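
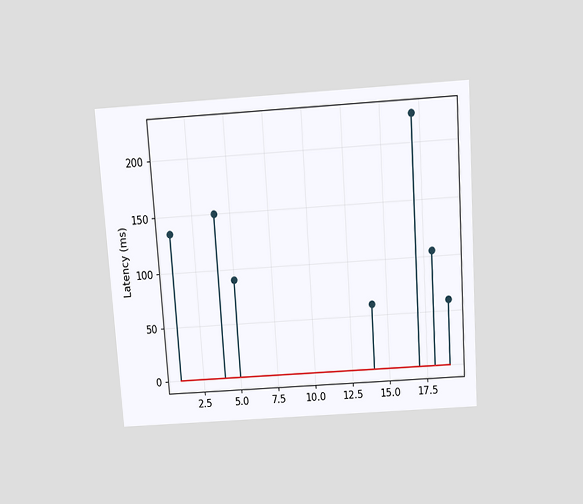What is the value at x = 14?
60ms

The chart is tilted about 4° counter-clockwise and viewed slightly from above. The stem at x=14 reaches 60ms.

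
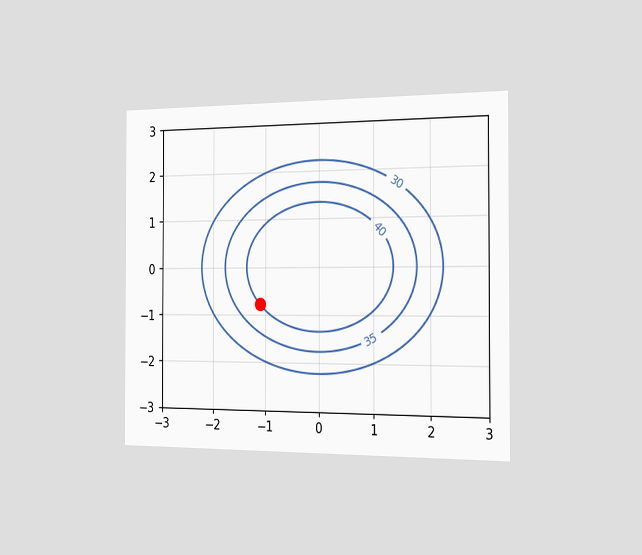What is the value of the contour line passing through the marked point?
40

The chart is viewed slightly from the right. The marked point sits on the contour labelled 40.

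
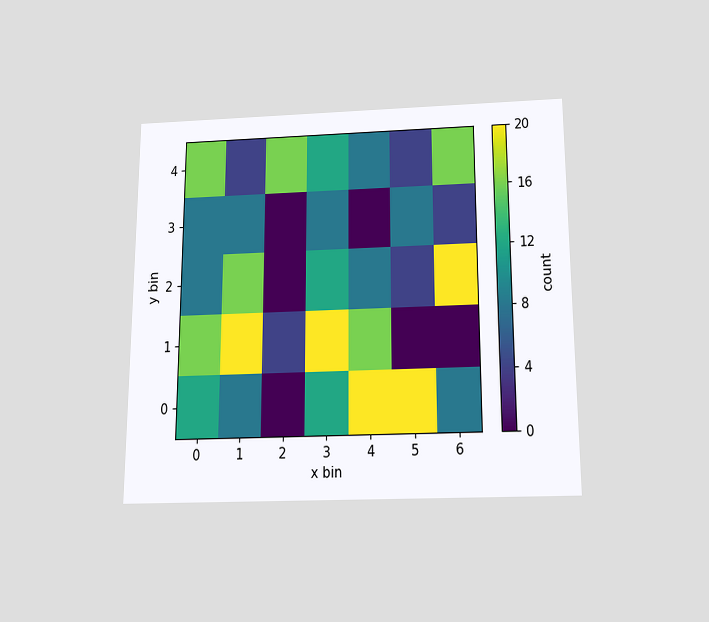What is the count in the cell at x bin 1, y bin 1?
The chart is viewed slightly from below. Matching the cell (1, 1) against the colorbar gives 20.

20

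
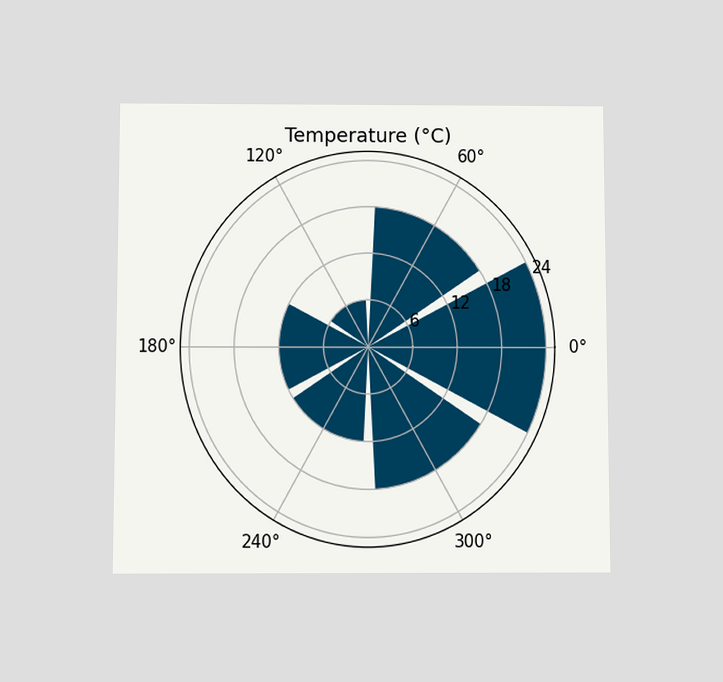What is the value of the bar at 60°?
The chart is viewed slightly from below. The bar at 60° reaches 18°C on the radial axis.

18°C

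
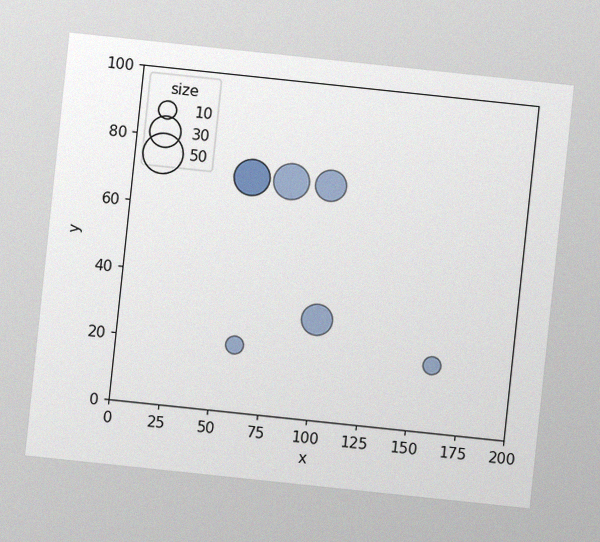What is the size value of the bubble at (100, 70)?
The chart is tilted about 6° clockwise, with some photo noise. Matching the bubble at (100, 70) against the size legend gives 30.

30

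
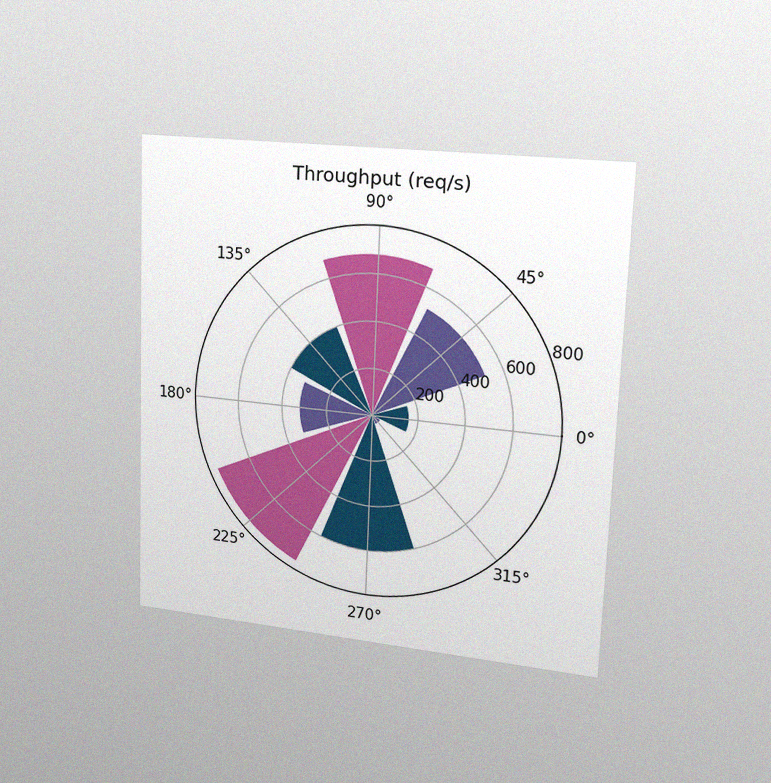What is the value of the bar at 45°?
The chart is tilted about 2° clockwise and viewed slightly from the right, with some photo noise. The bar at 45° reaches 520req/s on the radial axis.

520req/s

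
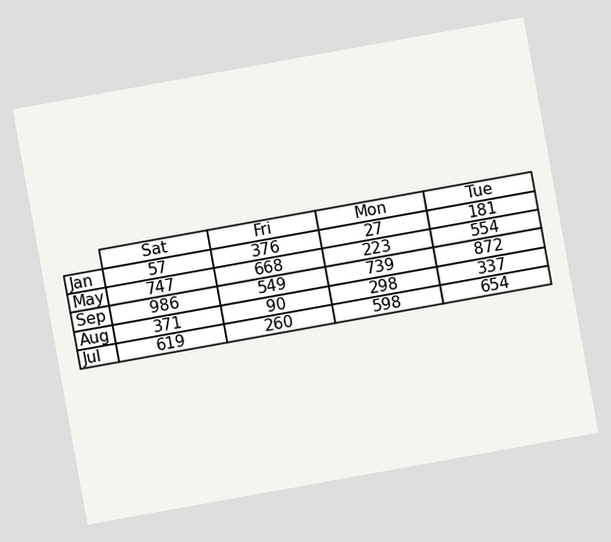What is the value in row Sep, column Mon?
The chart is tilted about 10° counter-clockwise. The (Sep, Mon) cell reads 739.

739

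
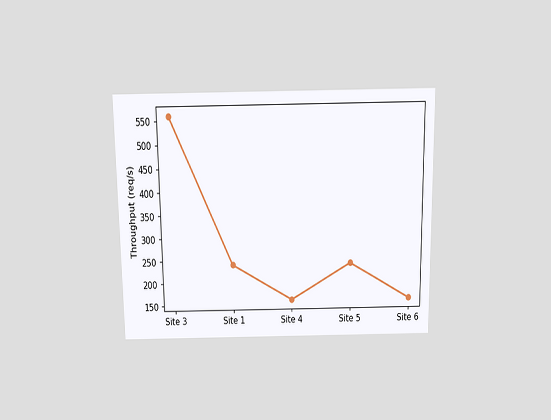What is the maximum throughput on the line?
The chart is viewed slightly from above. The highest point is at Site 3, and reading across to the y-axis gives 560req/s.

560req/s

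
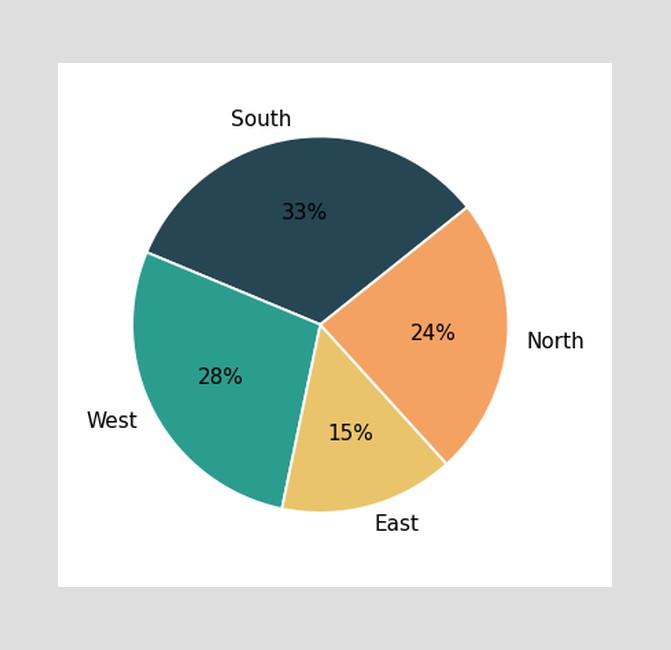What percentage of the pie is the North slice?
The North slice takes up 24% of the pie.

24%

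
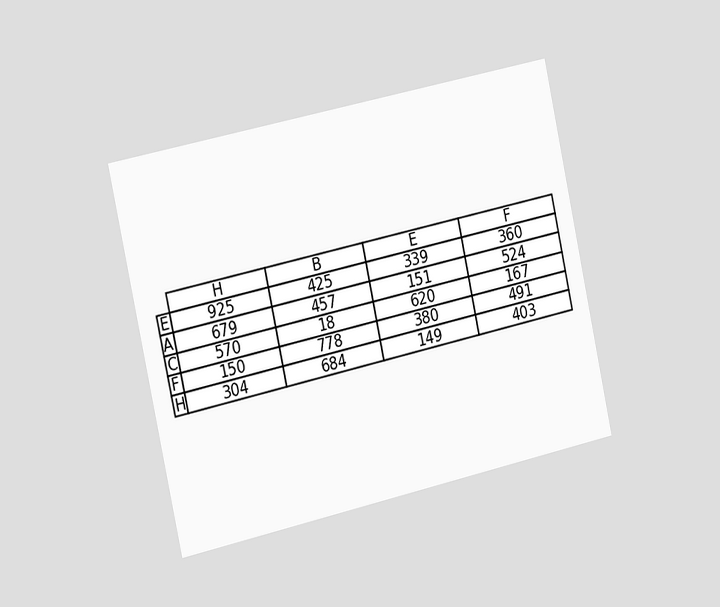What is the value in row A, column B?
457

The chart is tilted about 12° counter-clockwise and viewed slightly from the left. The (A, B) cell reads 457.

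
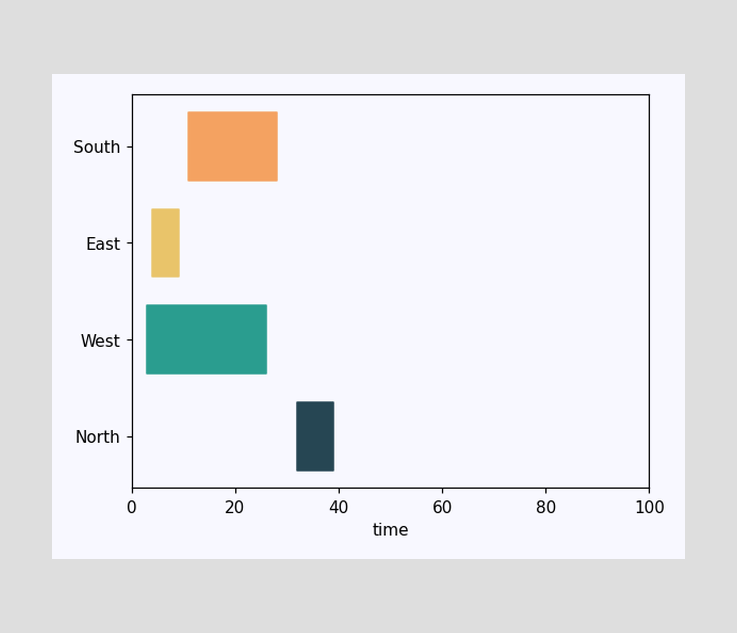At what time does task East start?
The East bar begins at t=4.

4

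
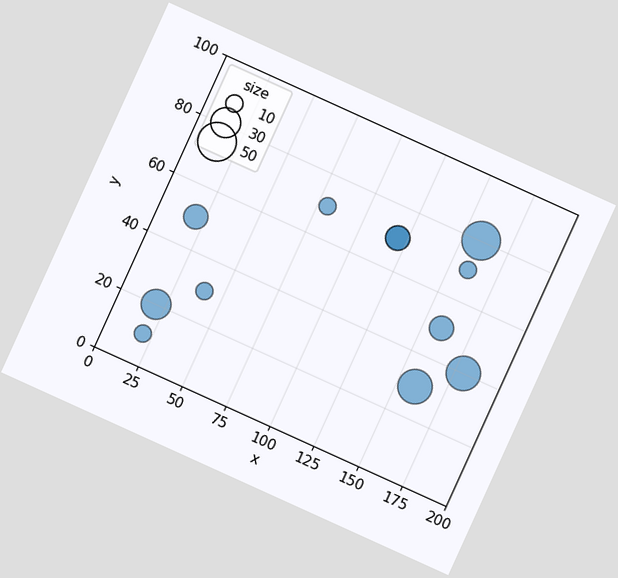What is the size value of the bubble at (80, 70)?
The chart is tilted about 24° clockwise. Matching the bubble at (80, 70) against the size legend gives 10.

10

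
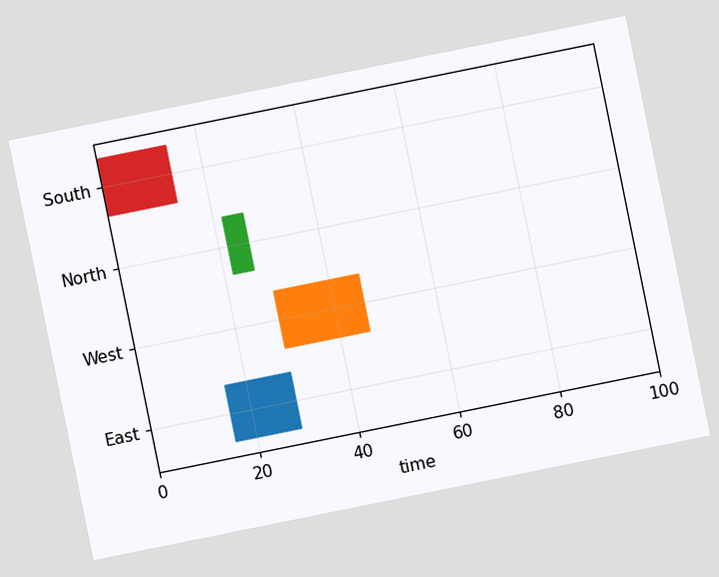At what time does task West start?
29

The chart is tilted about 11° counter-clockwise. The West bar begins at t=29.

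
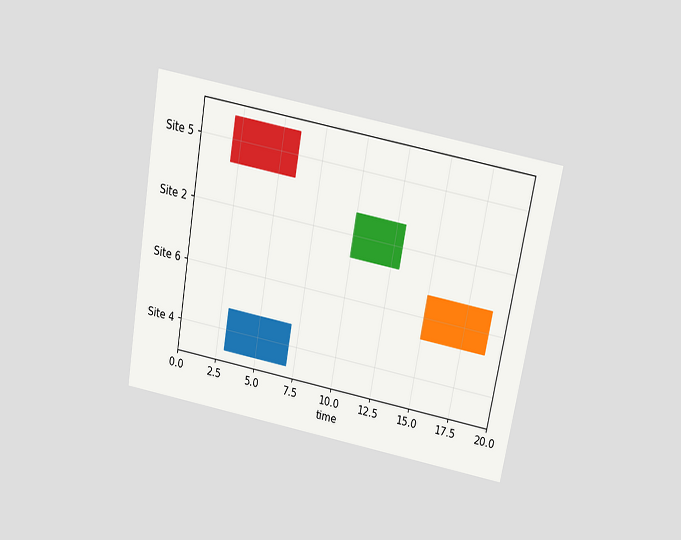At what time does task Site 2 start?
The chart is tilted about 10° clockwise and viewed slightly from above. The Site 2 bar begins at t=10.

10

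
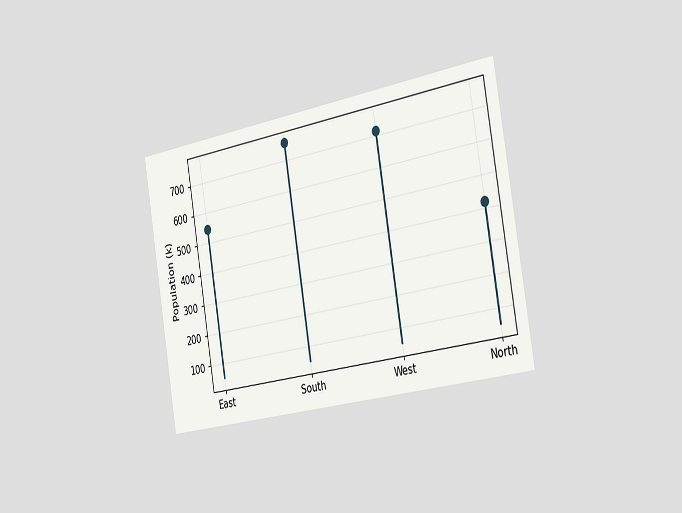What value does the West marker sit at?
The chart is tilted about 10° counter-clockwise and viewed slightly from the right. The West marker sits at 714k.

714k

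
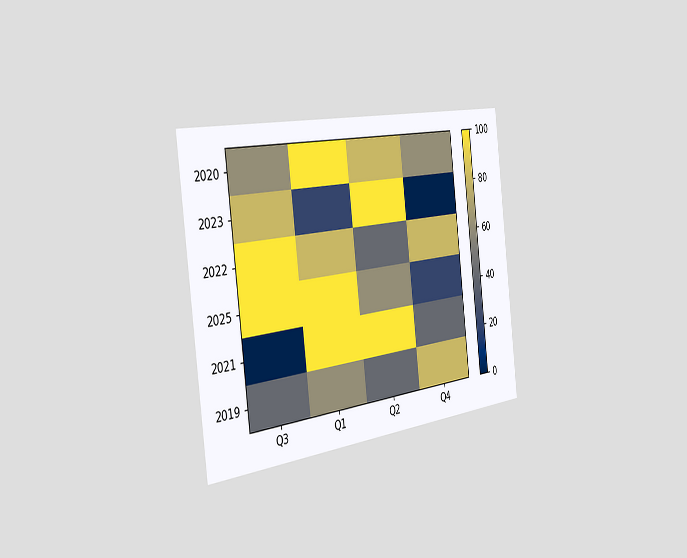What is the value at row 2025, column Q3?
The chart is tilted about 7° counter-clockwise and viewed slightly from the left. Matching cell (2025, Q3) against the colorbar gives 100.

100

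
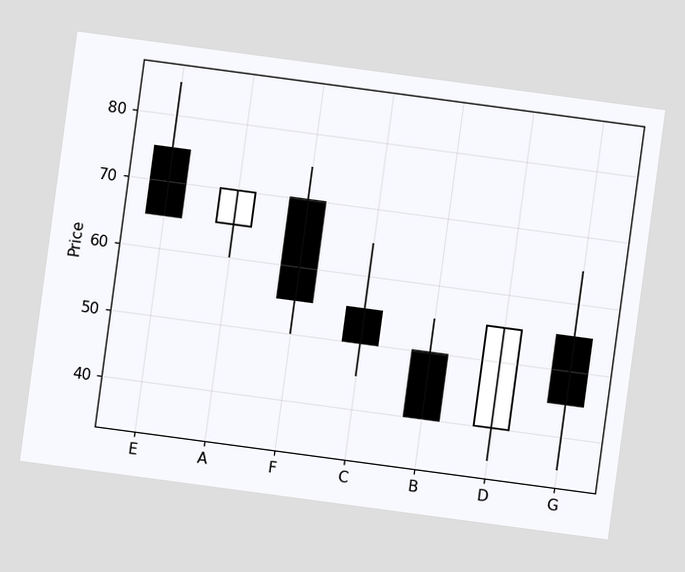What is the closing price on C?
The chart is tilted about 8° clockwise. The C candle closes at 50.

50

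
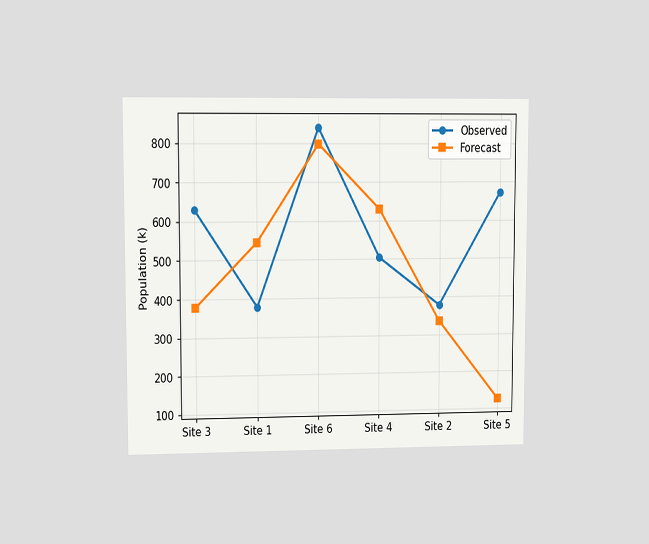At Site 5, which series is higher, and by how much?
The chart is viewed at a slight angle. At Site 5, Observed sits above the other line by 546k.

Observed, by 546k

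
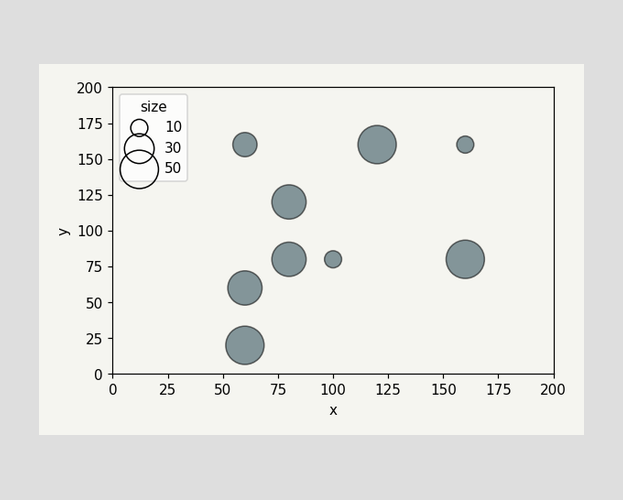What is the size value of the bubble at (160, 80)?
Matching the bubble at (160, 80) against the size legend gives 50.

50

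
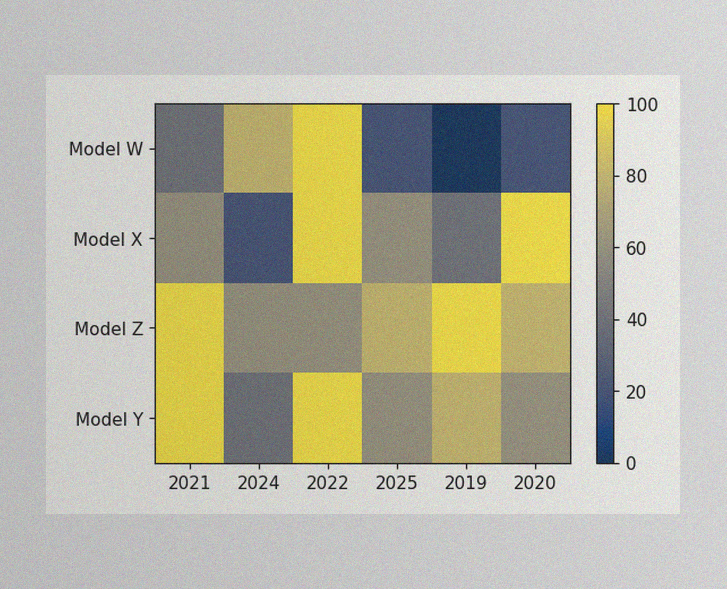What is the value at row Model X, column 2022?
The image has some photo noise and uneven lighting. Matching cell (Model X, 2022) against the colorbar gives 100.

100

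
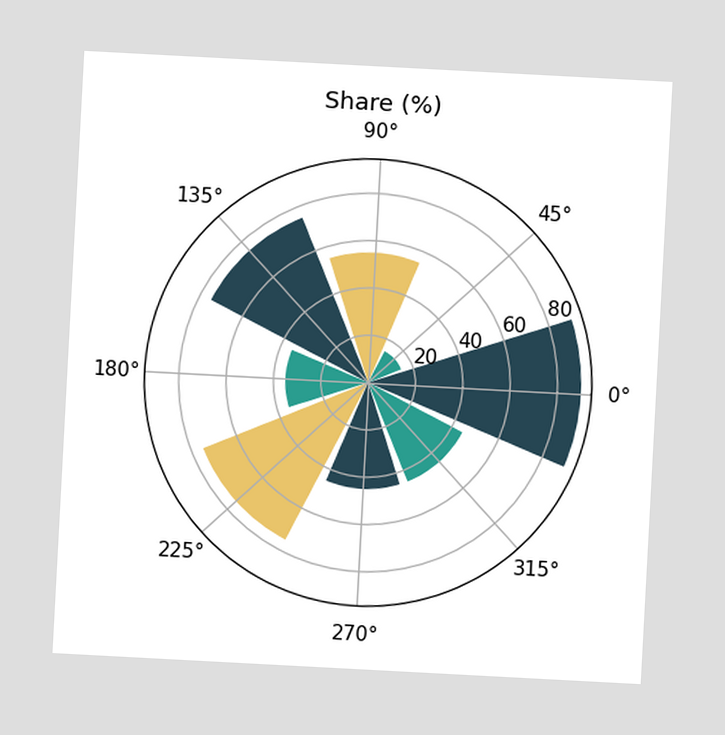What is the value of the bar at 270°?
The chart is tilted about 3° clockwise. The bar at 270° reaches 45% on the radial axis.

45%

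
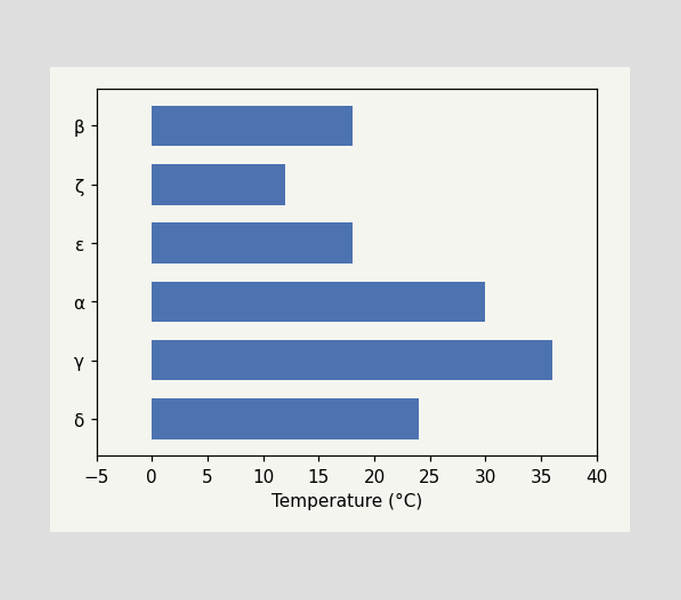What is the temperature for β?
Reading along the chart's x-axis, the β bar reaches 18°C.

18°C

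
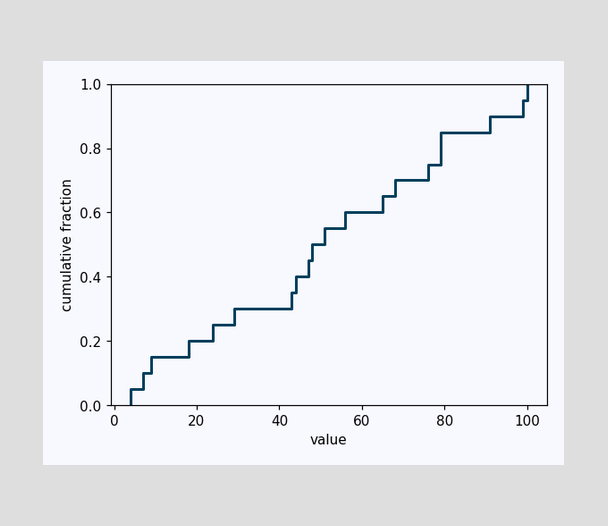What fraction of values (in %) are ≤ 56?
At x=56 the ECDF step is at 60%.

60%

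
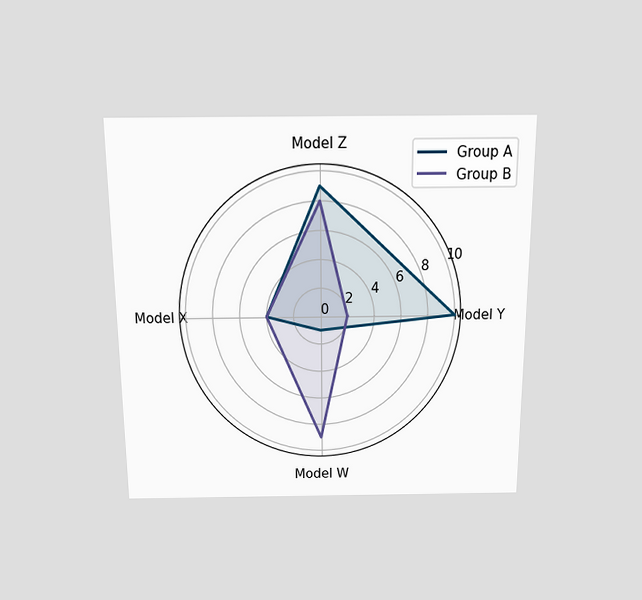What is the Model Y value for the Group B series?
2

The chart is viewed slightly from above. On the Model Y axis, Group B reaches 2.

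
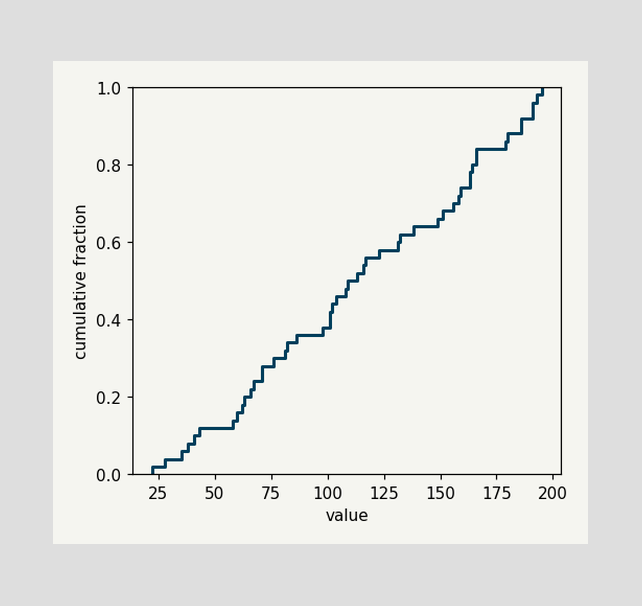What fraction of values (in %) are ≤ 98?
38%

At x=98 the ECDF step is at 38%.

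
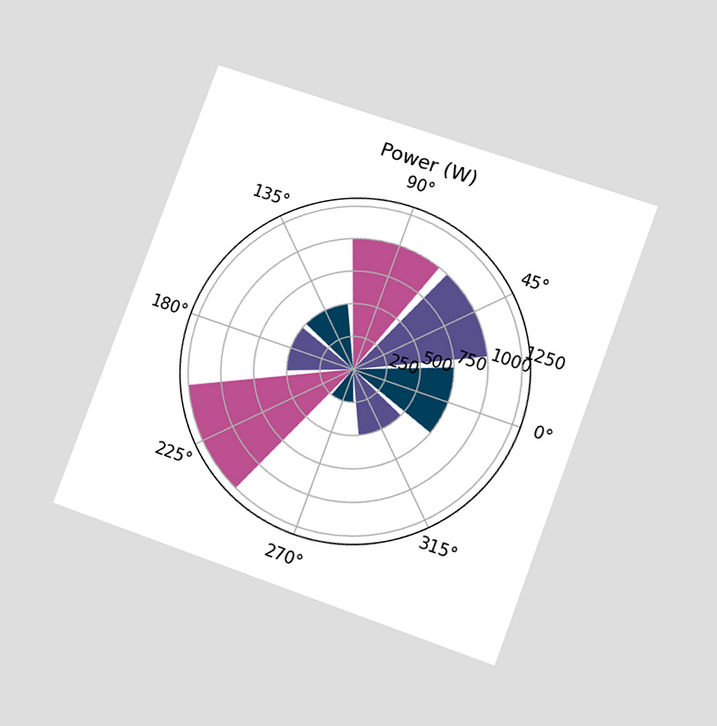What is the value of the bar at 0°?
750W

The chart is tilted about 20° clockwise and viewed at a slight angle. The bar at 0° reaches 750W on the radial axis.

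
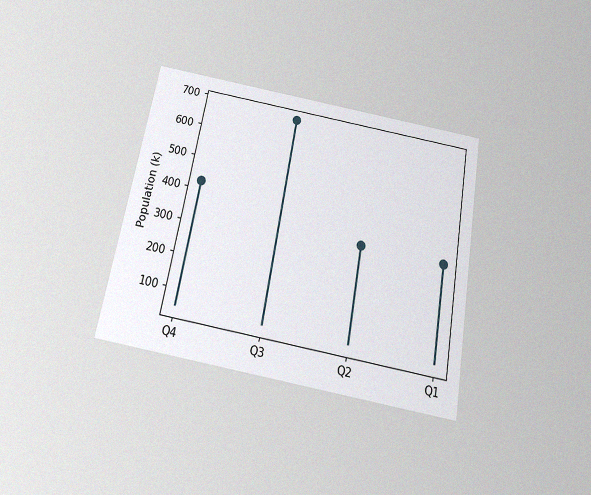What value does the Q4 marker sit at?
425k

The chart is tilted about 10° clockwise and viewed slightly from below, with some photo noise. The Q4 marker sits at 425k.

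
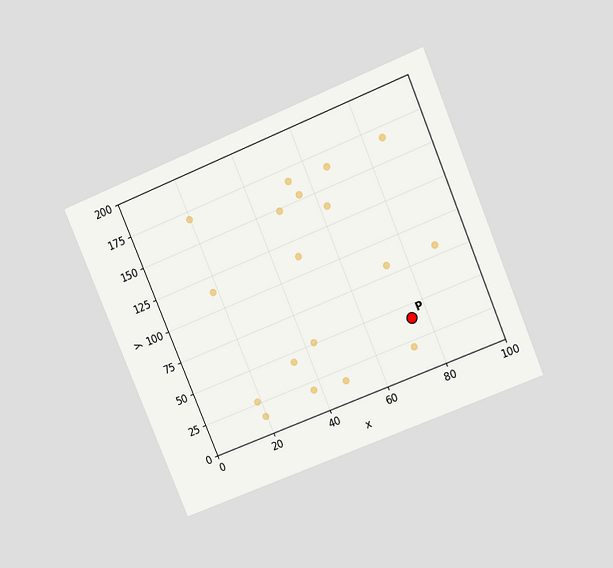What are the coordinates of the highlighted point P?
The chart is tilted about 23° counter-clockwise and viewed slightly from above. Following the gridlines from P to each axis, P sits at (75, 40).

(75, 40)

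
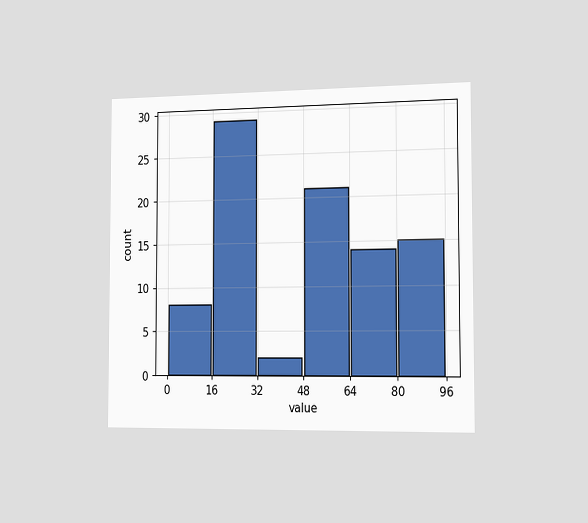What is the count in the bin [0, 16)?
8

The chart is viewed slightly from the right. The [0, 16) bin has height 8.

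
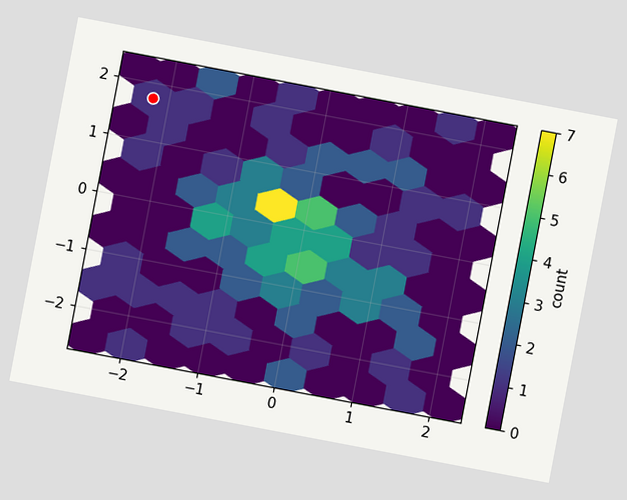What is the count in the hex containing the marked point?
1

The chart is tilted about 11° clockwise. The marked hex reads 1 on the colorbar.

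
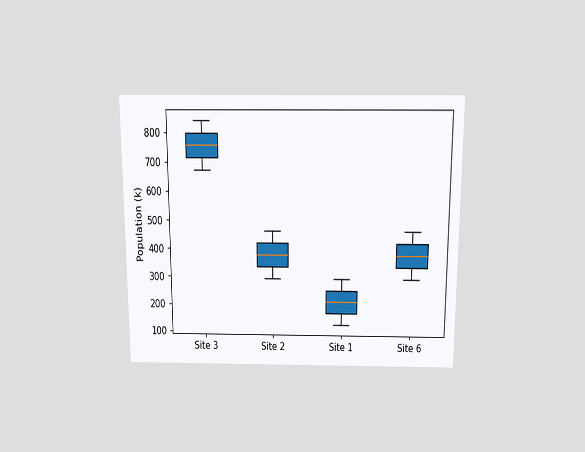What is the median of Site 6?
378k

The chart is viewed slightly from above. The median line in the Site 6 box sits at 378k.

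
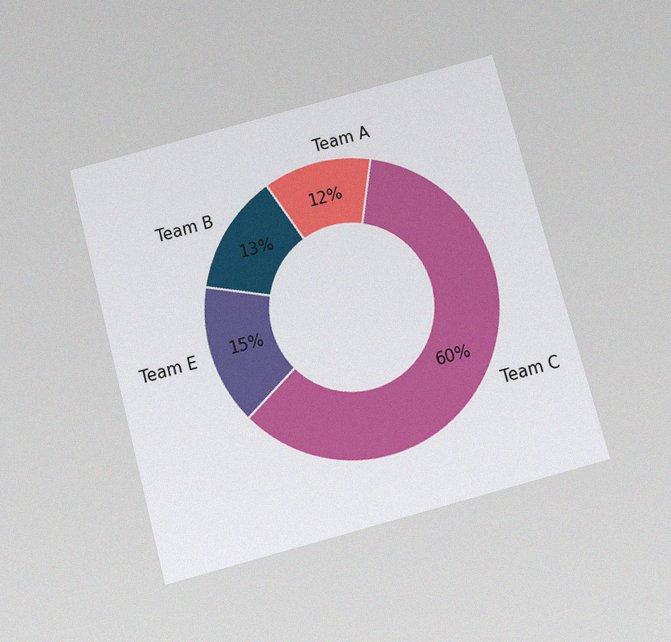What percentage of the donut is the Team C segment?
60%

The chart is tilted about 15° counter-clockwise and viewed slightly from below, with some photo noise. The Team C segment takes up 60% of the ring.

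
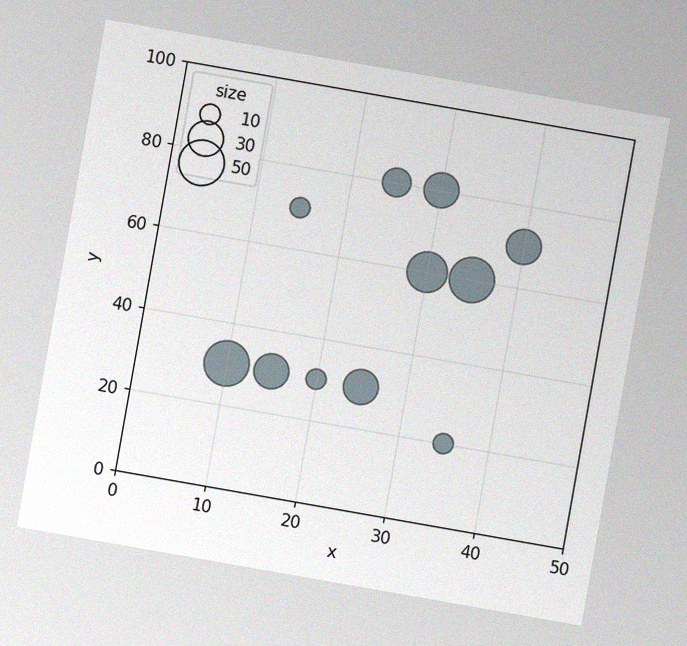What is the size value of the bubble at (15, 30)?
30

The chart is tilted about 10° clockwise, with some photo noise. Matching the bubble at (15, 30) against the size legend gives 30.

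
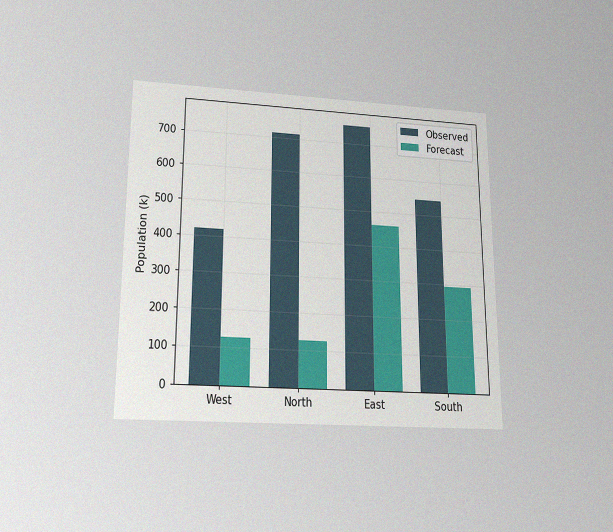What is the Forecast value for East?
The chart is viewed slightly from below, with some photo noise. The Forecast bar at East reaches 462k on the y-axis.

462k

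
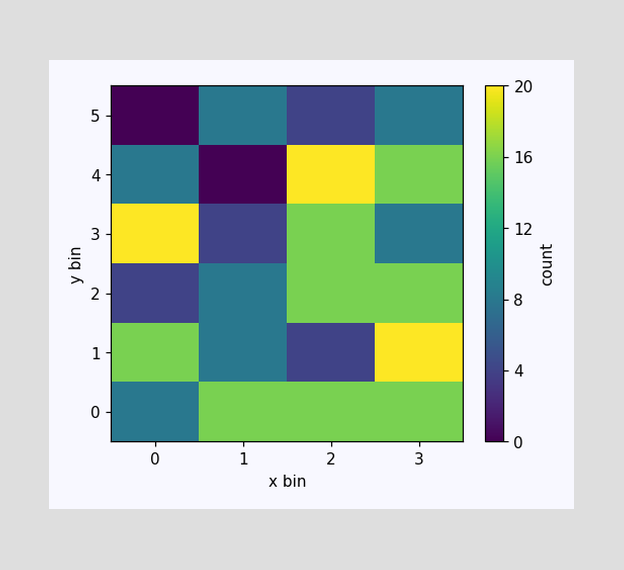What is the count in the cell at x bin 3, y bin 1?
20

Matching the cell (3, 1) against the colorbar gives 20.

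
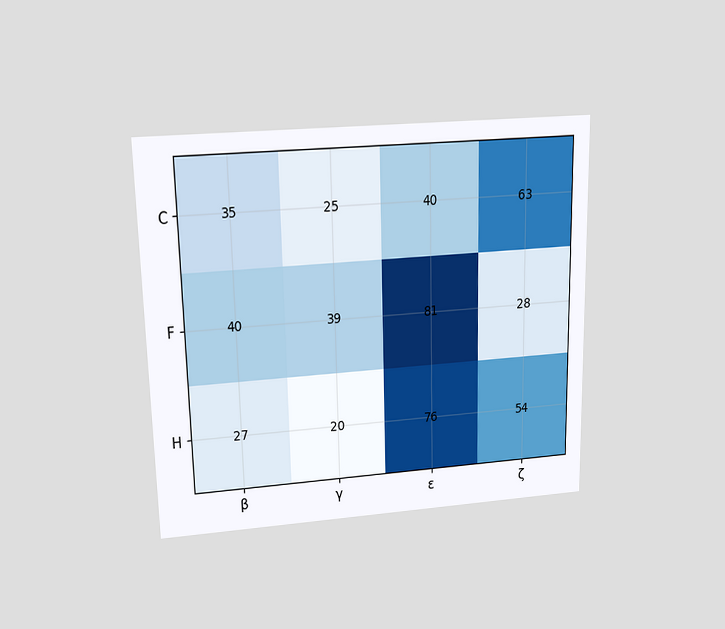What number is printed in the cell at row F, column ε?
The chart is viewed slightly from above. The (F, ε) cell reads 81.

81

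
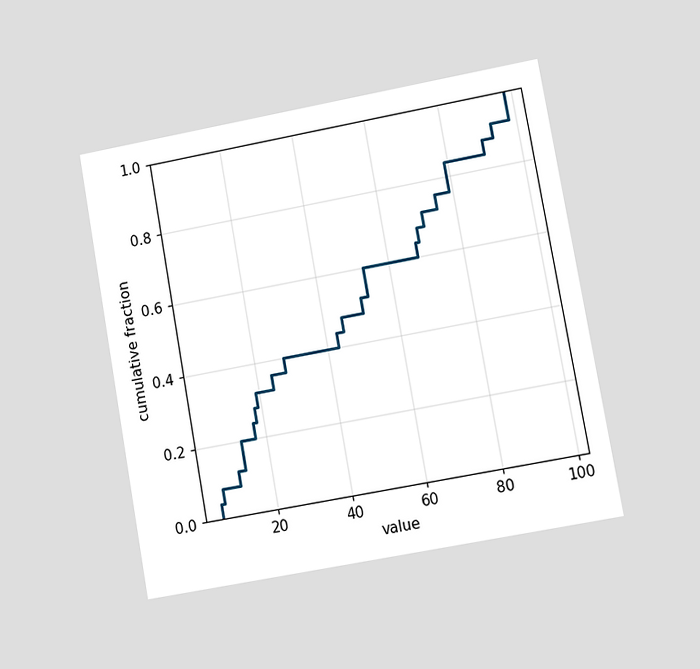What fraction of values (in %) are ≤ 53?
60%

The chart is tilted about 10° counter-clockwise and viewed at a slight angle. At x=53 the ECDF step is at 60%.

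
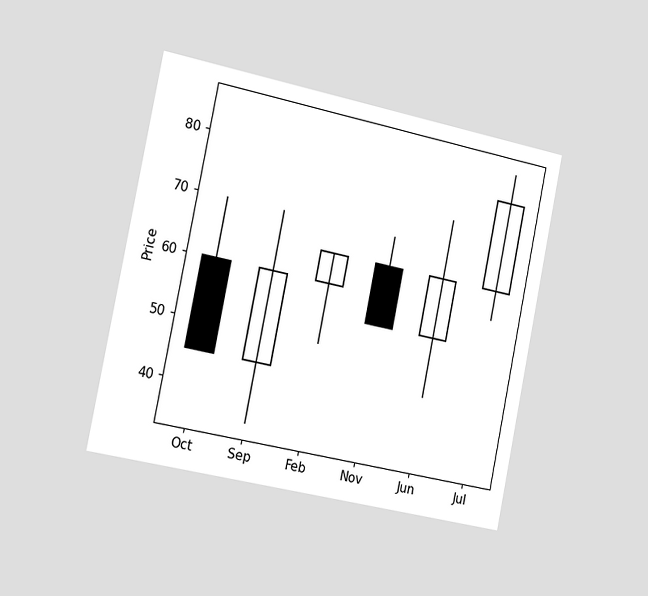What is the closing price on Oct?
The chart is tilted about 11° clockwise and viewed slightly from the left. The Oct candle closes at 45.

45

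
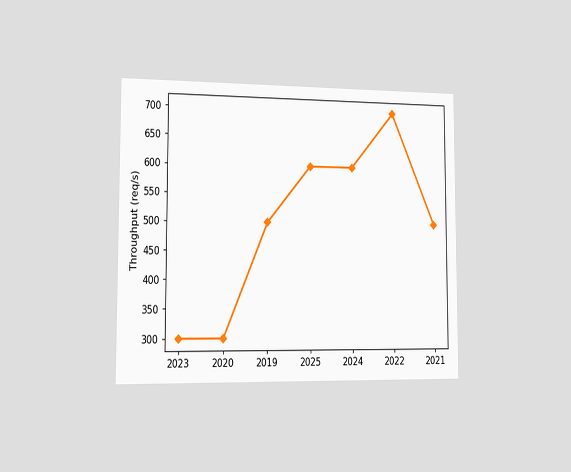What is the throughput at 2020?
300req/s

The chart is viewed slightly from the left. At 2020, the line is at 300req/s.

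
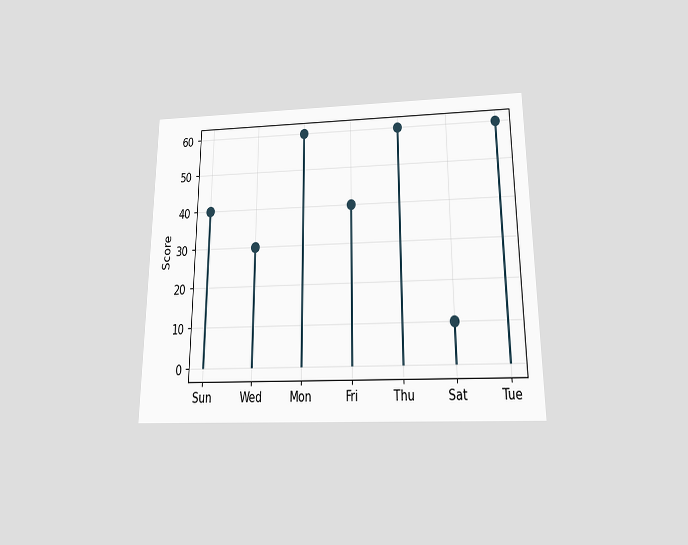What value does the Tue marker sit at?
The chart is viewed slightly from below. The Tue marker sits at 60.

60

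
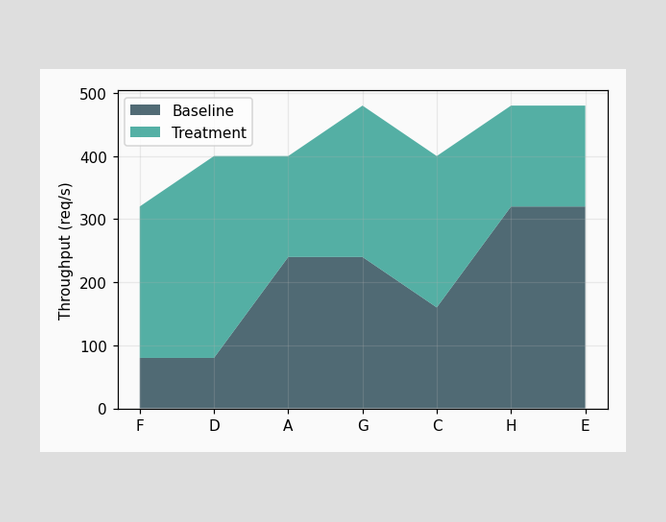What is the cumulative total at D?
The stacked total at D reaches 400req/s.

400req/s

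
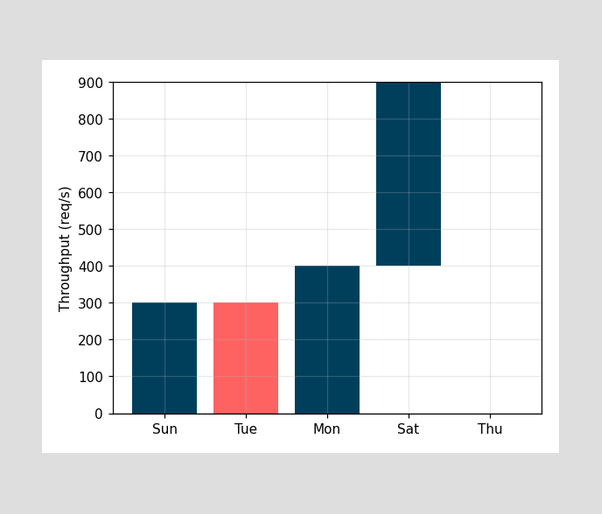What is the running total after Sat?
900req/s

After Sat the running total reaches 900req/s.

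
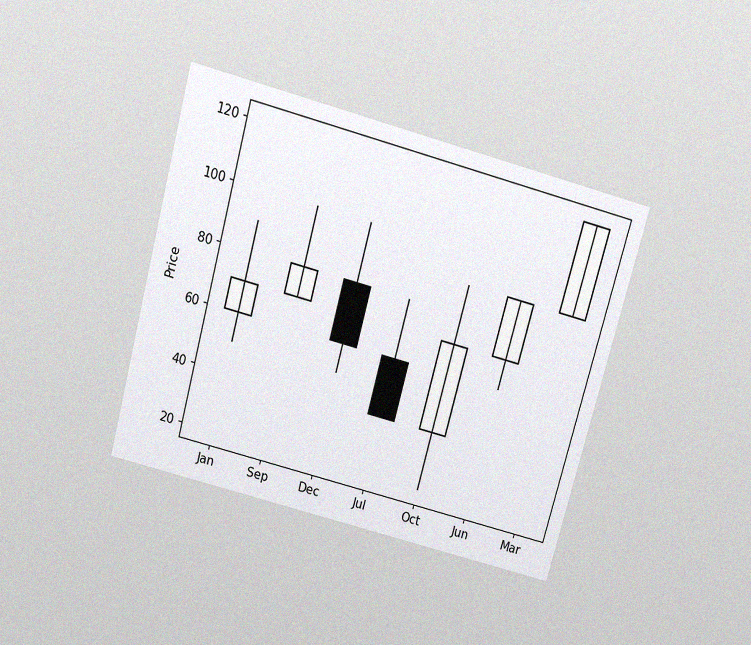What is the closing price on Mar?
120

The chart is tilted about 15° clockwise and viewed slightly from above, with some photo noise. The Mar candle closes at 120.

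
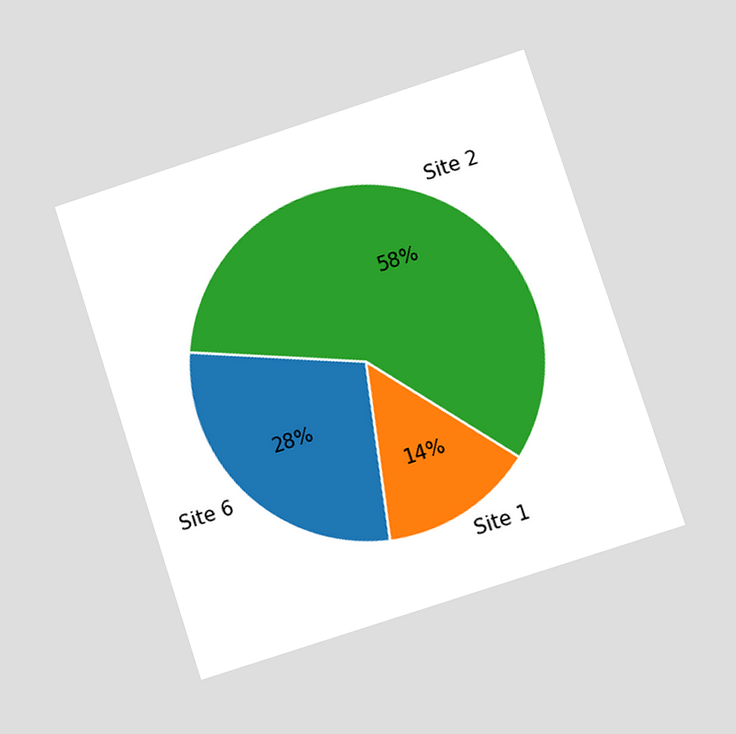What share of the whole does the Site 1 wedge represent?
The chart is tilted about 18° counter-clockwise and viewed at a slight angle. The Site 1 slice takes up 14% of the pie.

14%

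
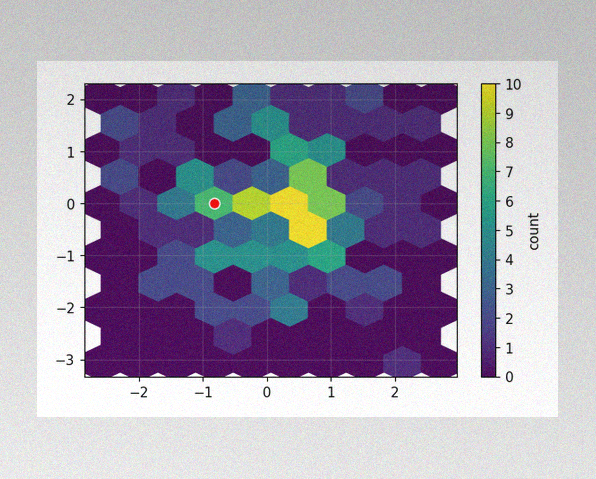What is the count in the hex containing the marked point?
The image has some photo noise and uneven lighting. The marked hex reads 7 on the colorbar.

7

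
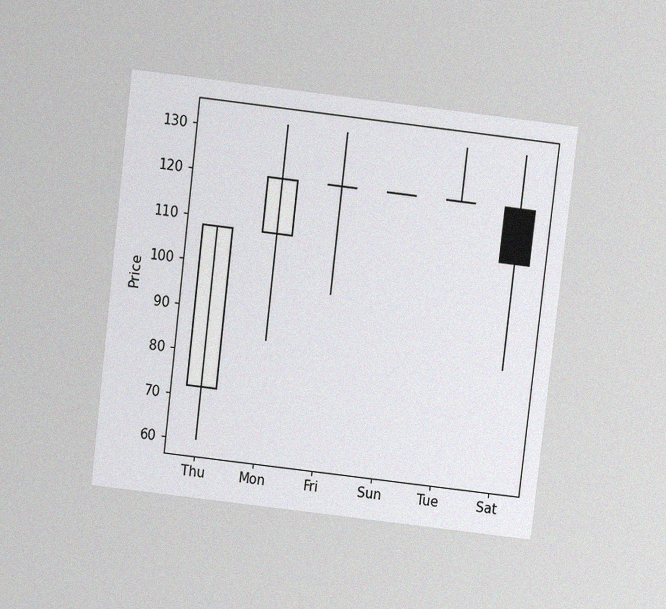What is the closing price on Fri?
120

The chart is tilted about 7° clockwise and viewed slightly from above, with some photo noise. The Fri candle closes at 120.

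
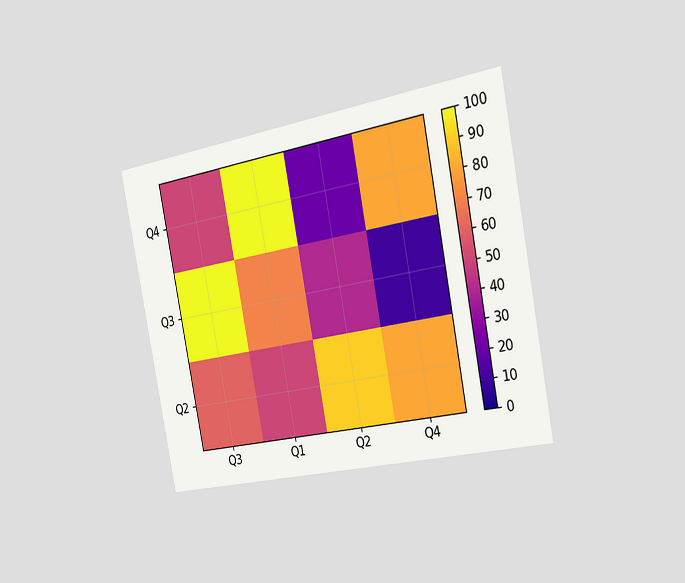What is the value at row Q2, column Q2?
90

The chart is tilted about 11° counter-clockwise and viewed slightly from the right. Matching cell (Q2, Q2) against the colorbar gives 90.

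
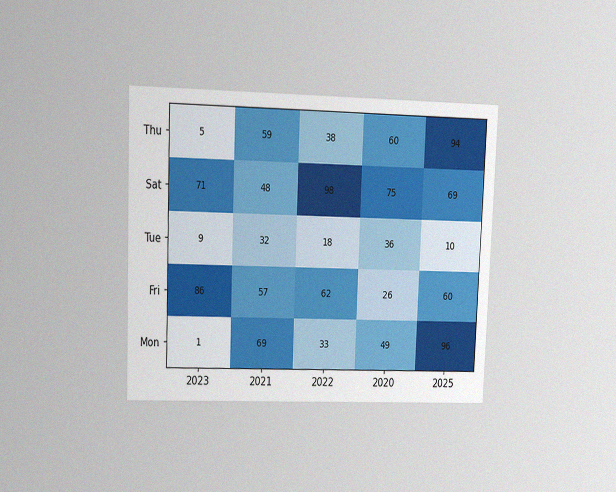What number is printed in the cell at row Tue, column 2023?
The chart is tilted about 2° clockwise and viewed at a slight angle, with some photo noise. The (Tue, 2023) cell reads 9.

9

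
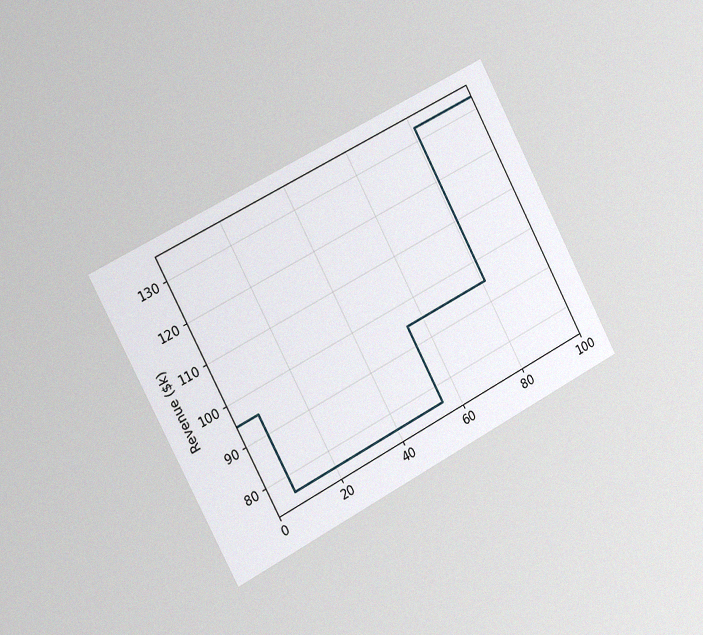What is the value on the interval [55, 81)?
$95k

The chart is tilted about 28° counter-clockwise and viewed slightly from the left, with some photo noise. On [55, 81) the step sits at $95k.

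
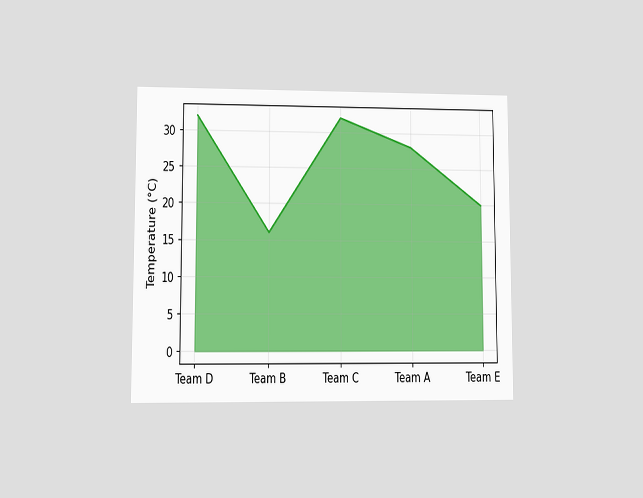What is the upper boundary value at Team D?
32°C

The chart is viewed at a slight angle. At Team D the upper boundary is at 32°C.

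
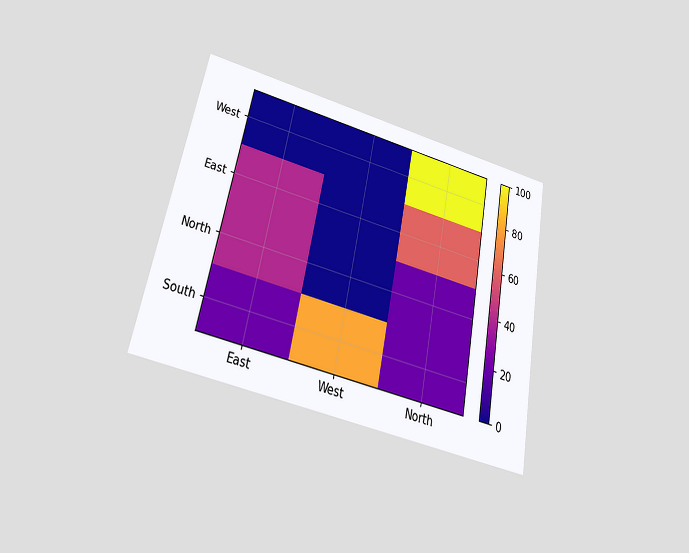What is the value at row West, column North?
100

The chart is tilted about 11° clockwise and viewed slightly from below. Matching cell (West, North) against the colorbar gives 100.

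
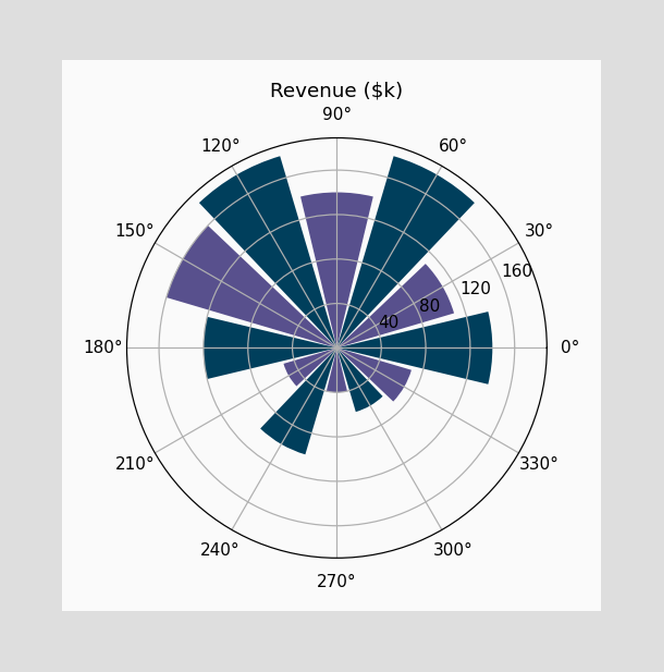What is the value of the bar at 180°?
$120k

The bar at 180° reaches $120k on the radial axis.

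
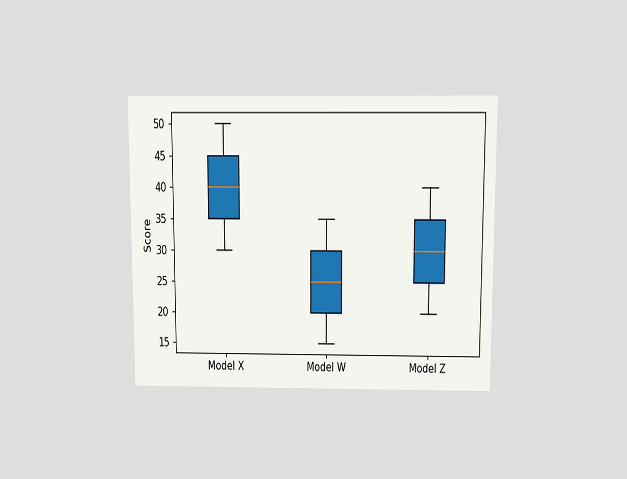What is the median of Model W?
25

The chart is viewed slightly from above. The median line in the Model W box sits at 25.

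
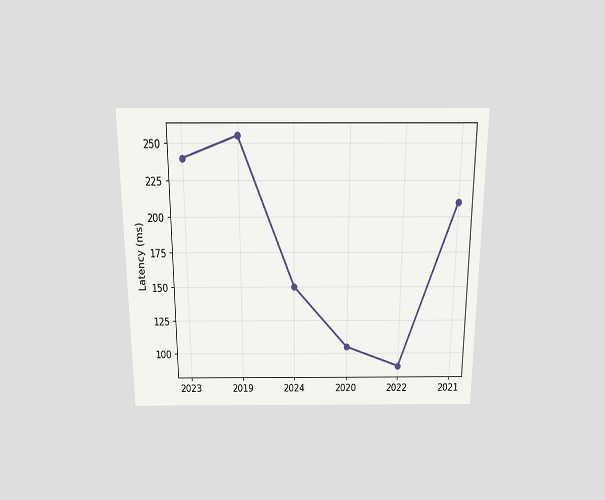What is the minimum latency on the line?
90ms

The chart is viewed slightly from above. The lowest point is at 2022, and reading across to the y-axis gives 90ms.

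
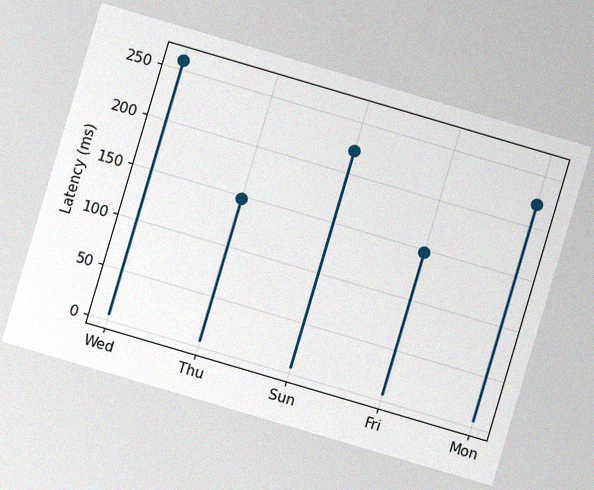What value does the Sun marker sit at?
The chart is tilted about 16° clockwise, with some photo noise. The Sun marker sits at 222ms.

222ms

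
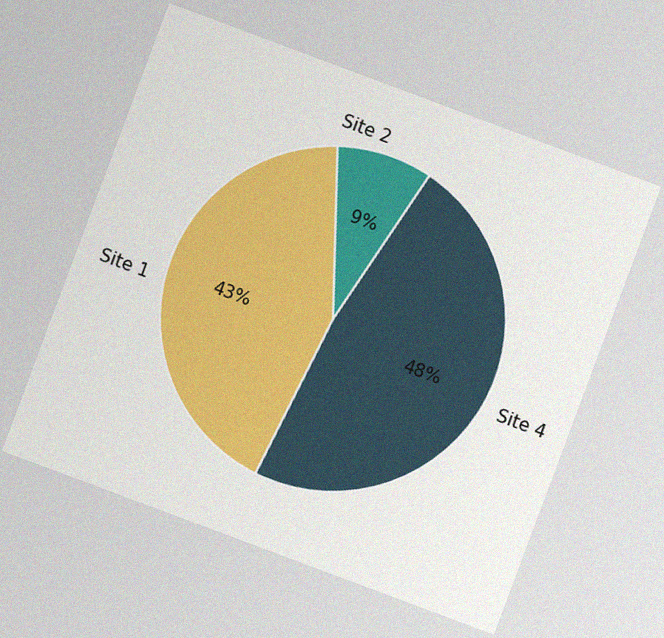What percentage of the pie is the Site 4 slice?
The chart is tilted about 20° clockwise, with some photo noise. The Site 4 slice takes up 48% of the pie.

48%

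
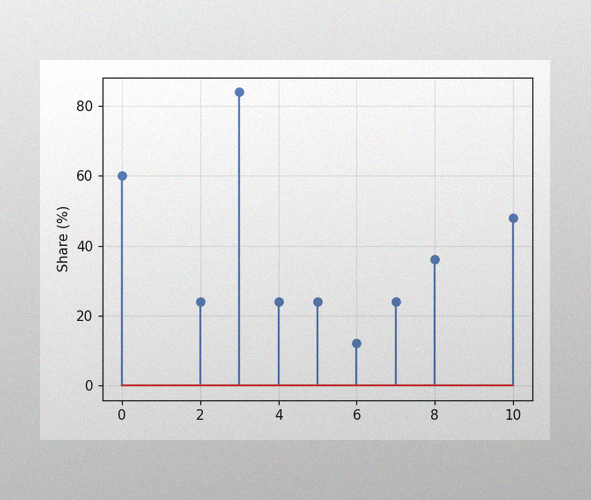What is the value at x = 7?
24%

The image has some photo noise and uneven lighting. The stem at x=7 reaches 24%.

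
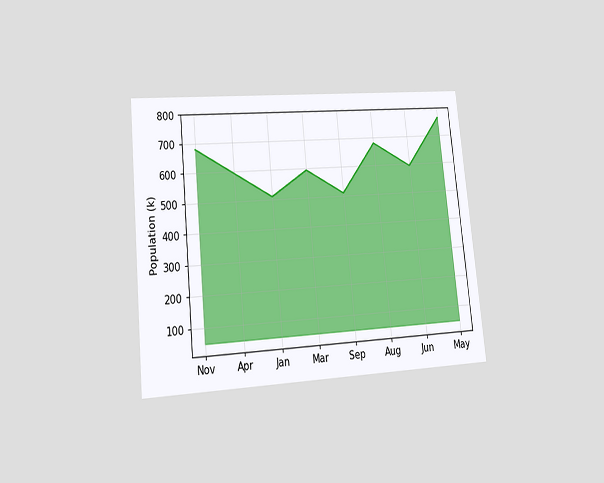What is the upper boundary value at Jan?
The chart is tilted about 6° counter-clockwise and viewed at a slight angle. At Jan the upper boundary is at 510k.

510k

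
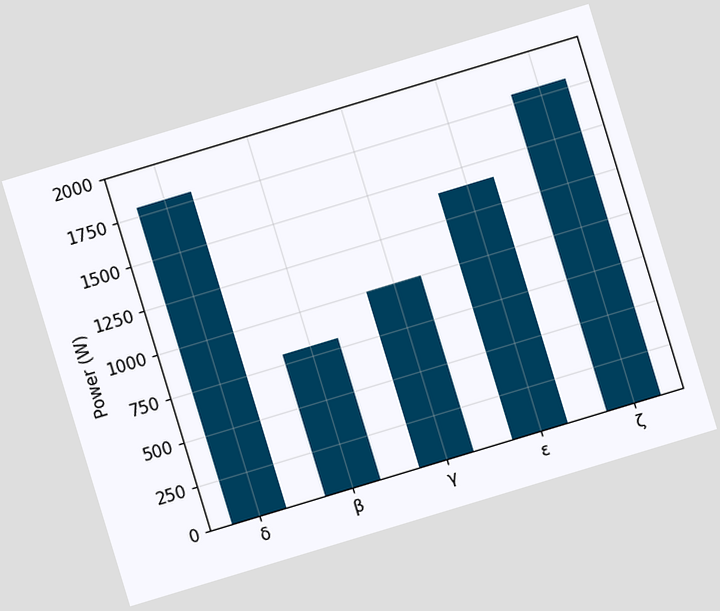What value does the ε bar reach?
The chart is tilted about 17° counter-clockwise. Reading along the chart's y-axis, the ε bar reaches 1400W.

1400W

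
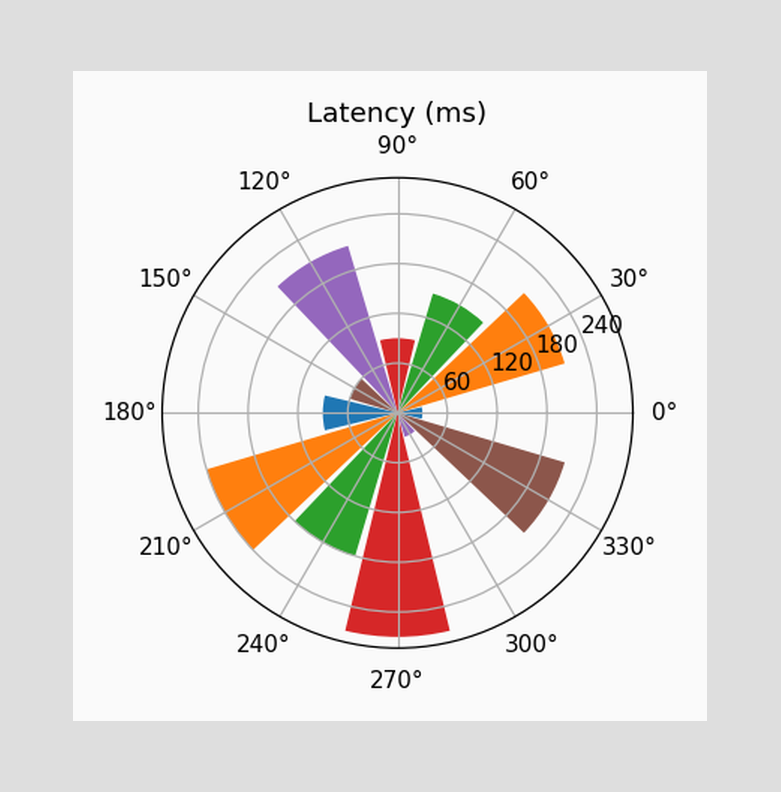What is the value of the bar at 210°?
The bar at 210° reaches 240ms on the radial axis.

240ms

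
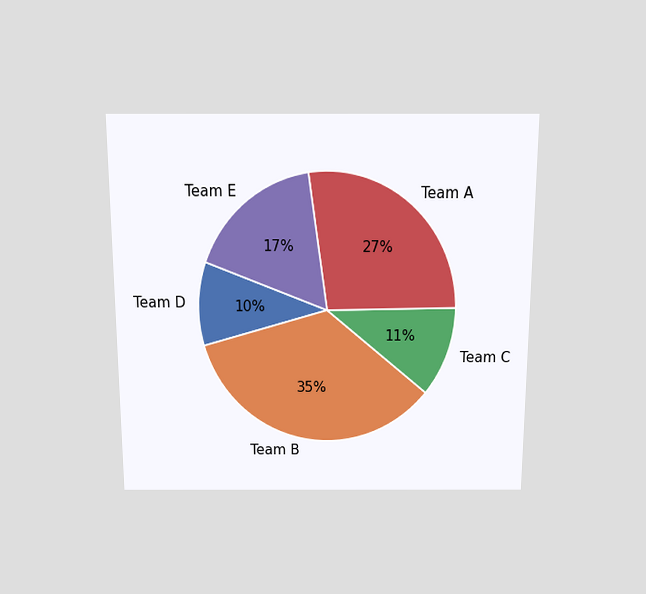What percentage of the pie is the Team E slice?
17%

The chart is viewed slightly from above. The Team E slice takes up 17% of the pie.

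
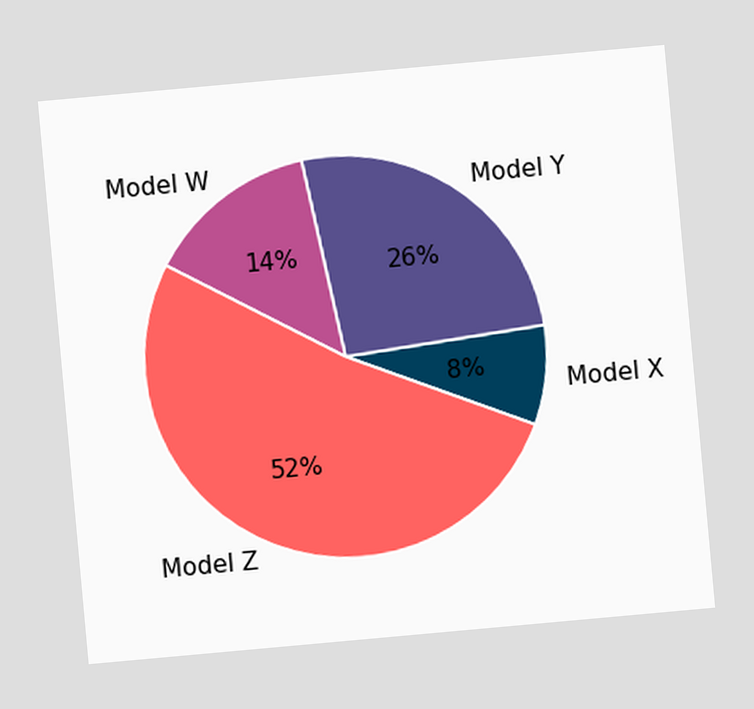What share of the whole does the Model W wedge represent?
The chart is tilted about 5° counter-clockwise. The Model W slice takes up 14% of the pie.

14%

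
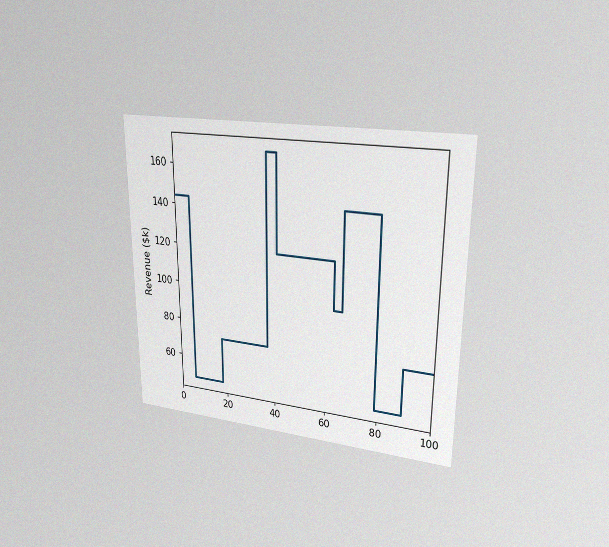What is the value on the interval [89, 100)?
The chart is viewed at a slight angle, with some photo noise. On [89, 100) the step sits at $72k.

$72k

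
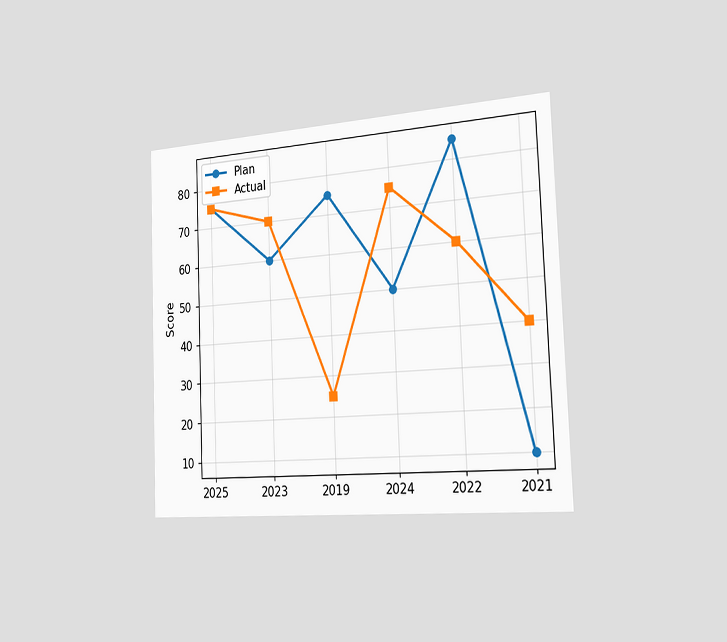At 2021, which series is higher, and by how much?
Actual, by 30

The chart is tilted about 2° counter-clockwise and viewed slightly from the right. At 2021, Actual sits above the other line by 30.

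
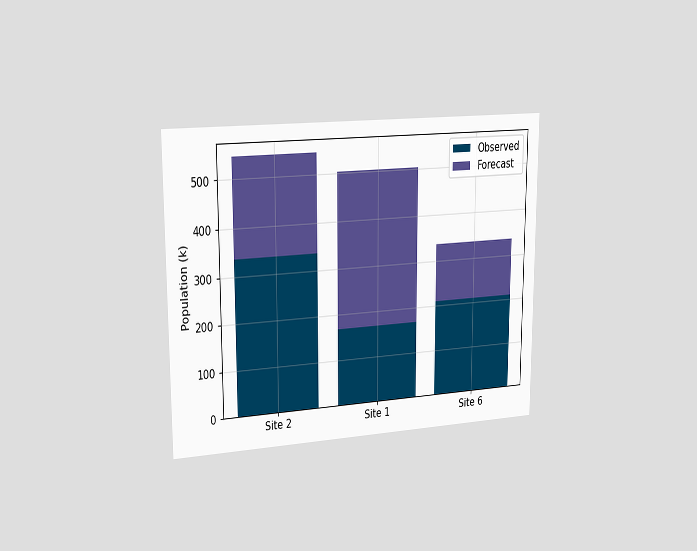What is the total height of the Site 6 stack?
The chart is viewed slightly from the left. The Site 6 stack's top reaches 336k on the y-axis.

336k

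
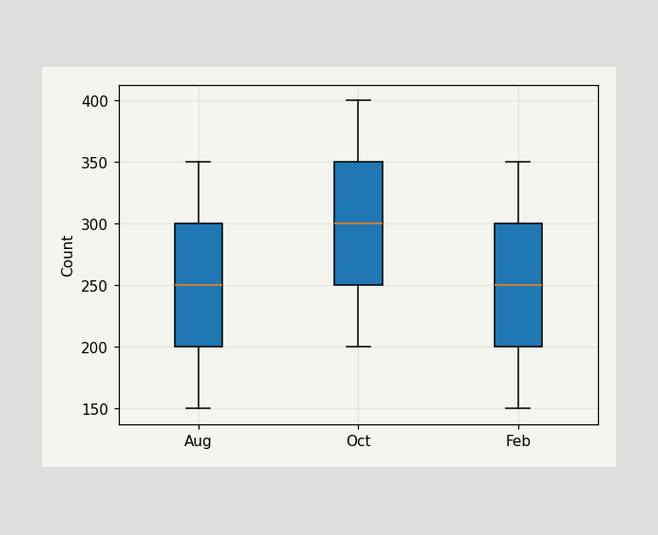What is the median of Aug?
The median line in the Aug box sits at 250.

250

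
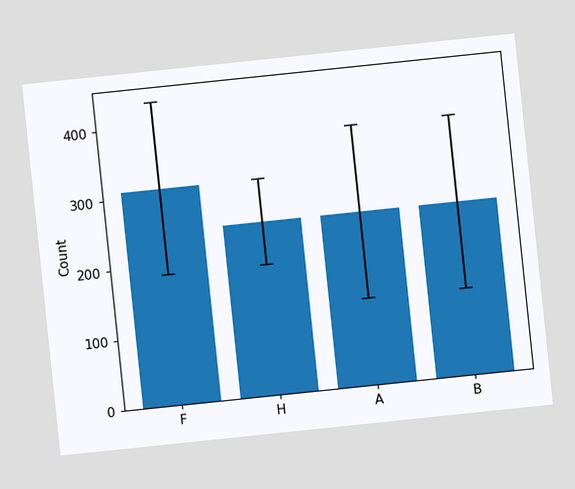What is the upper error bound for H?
310

The chart is tilted about 6° counter-clockwise. The H bar's upper whisker reaches 310.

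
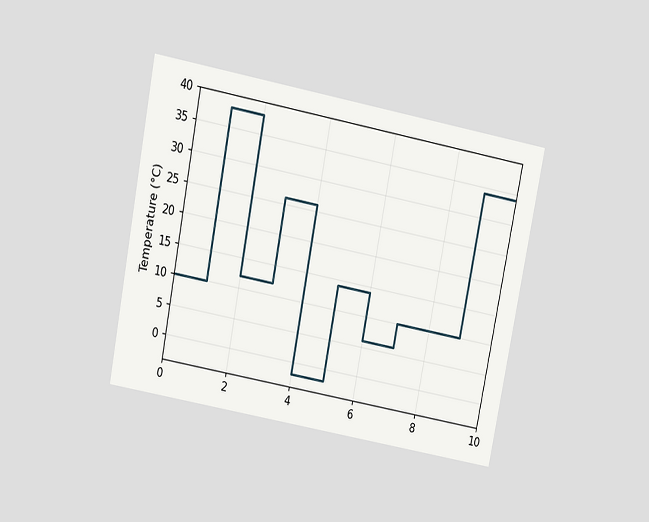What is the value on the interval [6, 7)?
The chart is tilted about 11° clockwise and viewed slightly from above. On [6, 7) the step sits at 6°C.

6°C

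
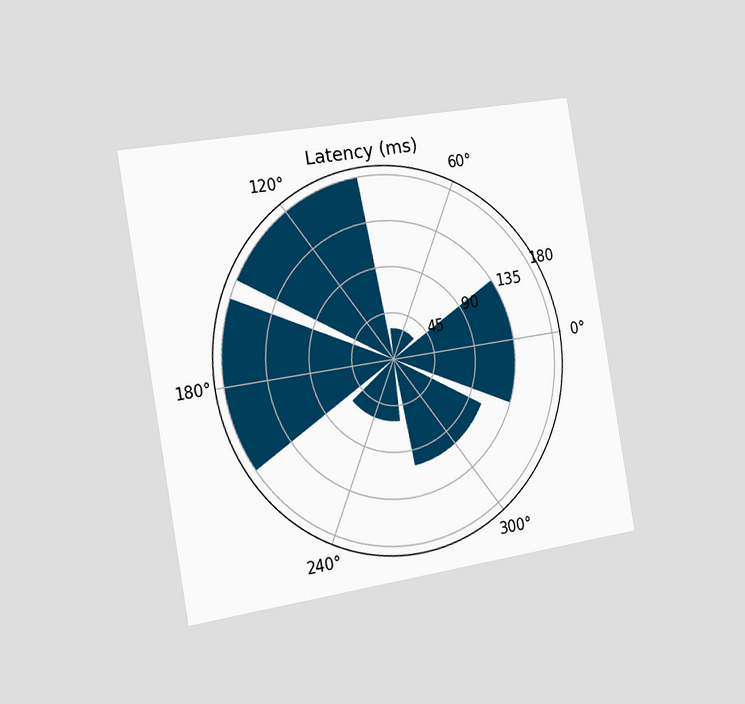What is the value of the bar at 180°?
180ms

The chart is tilted about 10° counter-clockwise and viewed slightly from the left. The bar at 180° reaches 180ms on the radial axis.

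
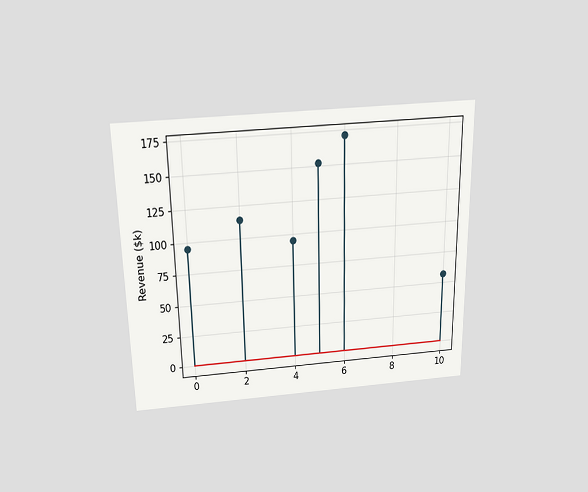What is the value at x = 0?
$95k

The chart is viewed slightly from above. The stem at x=0 reaches $95k.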